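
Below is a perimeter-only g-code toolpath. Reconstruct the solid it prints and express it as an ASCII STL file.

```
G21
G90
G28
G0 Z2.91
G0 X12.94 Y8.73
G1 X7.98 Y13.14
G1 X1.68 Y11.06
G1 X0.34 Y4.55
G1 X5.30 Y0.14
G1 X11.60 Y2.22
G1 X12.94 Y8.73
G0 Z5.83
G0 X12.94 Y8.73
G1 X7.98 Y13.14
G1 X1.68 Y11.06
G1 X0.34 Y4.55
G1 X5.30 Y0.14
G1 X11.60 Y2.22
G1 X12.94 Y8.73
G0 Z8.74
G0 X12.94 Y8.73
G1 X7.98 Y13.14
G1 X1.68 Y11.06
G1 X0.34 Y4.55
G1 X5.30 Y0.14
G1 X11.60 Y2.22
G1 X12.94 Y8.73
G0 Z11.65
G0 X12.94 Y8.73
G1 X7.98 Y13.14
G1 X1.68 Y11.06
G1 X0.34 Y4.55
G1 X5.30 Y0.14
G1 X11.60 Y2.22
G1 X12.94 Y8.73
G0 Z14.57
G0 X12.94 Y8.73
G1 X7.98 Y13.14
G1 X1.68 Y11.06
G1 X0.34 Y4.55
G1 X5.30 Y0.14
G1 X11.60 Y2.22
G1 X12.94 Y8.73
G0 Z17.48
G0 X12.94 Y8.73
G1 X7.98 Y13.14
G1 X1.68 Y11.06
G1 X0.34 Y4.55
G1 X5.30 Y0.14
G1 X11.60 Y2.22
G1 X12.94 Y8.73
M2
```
solid part
  facet normal 0.0000 0.0000 -1.0000
    outer loop
      vertex 1.68 11.06 0.00
      vertex 7.98 13.14 0.00
      vertex 12.94 8.73 0.00
    endloop
  endfacet
  facet normal 0.0000 0.0000 -1.0000
    outer loop
      vertex 0.34 4.55 0.00
      vertex 1.68 11.06 0.00
      vertex 12.94 8.73 0.00
    endloop
  endfacet
  facet normal 0.0000 0.0000 -1.0000
    outer loop
      vertex 5.30 0.14 0.00
      vertex 0.34 4.55 0.00
      vertex 12.94 8.73 0.00
    endloop
  endfacet
  facet normal 0.0000 0.0000 -1.0000
    outer loop
      vertex 11.60 2.22 0.00
      vertex 5.30 0.14 0.00
      vertex 12.94 8.73 0.00
    endloop
  endfacet
  facet normal 0.0000 0.0000 1.0000
    outer loop
      vertex 12.94 8.73 17.48
      vertex 7.98 13.14 17.48
      vertex 1.68 11.06 17.48
    endloop
  endfacet
  facet normal 0.0000 0.0000 1.0000
    outer loop
      vertex 12.94 8.73 17.48
      vertex 1.68 11.06 17.48
      vertex 0.34 4.55 17.48
    endloop
  endfacet
  facet normal 0.0000 0.0000 1.0000
    outer loop
      vertex 12.94 8.73 17.48
      vertex 0.34 4.55 17.48
      vertex 5.30 0.14 17.48
    endloop
  endfacet
  facet normal 0.0000 0.0000 1.0000
    outer loop
      vertex 12.94 8.73 17.48
      vertex 5.30 0.14 17.48
      vertex 11.60 2.22 17.48
    endloop
  endfacet
  facet normal 0.6645 0.7473 0.0000
    outer loop
      vertex 12.94 8.73 0.00
      vertex 7.98 13.14 0.00
      vertex 7.98 13.14 17.48
    endloop
  endfacet
  facet normal 0.6645 0.7473 0.0000
    outer loop
      vertex 12.94 8.73 0.00
      vertex 7.98 13.14 17.48
      vertex 12.94 8.73 17.48
    endloop
  endfacet
  facet normal -0.3135 0.9496 0.0000
    outer loop
      vertex 7.98 13.14 0.00
      vertex 1.68 11.06 0.00
      vertex 1.68 11.06 17.48
    endloop
  endfacet
  facet normal -0.3135 0.9496 0.0000
    outer loop
      vertex 7.98 13.14 0.00
      vertex 1.68 11.06 17.48
      vertex 7.98 13.14 17.48
    endloop
  endfacet
  facet normal -0.9795 0.2016 0.0000
    outer loop
      vertex 1.68 11.06 0.00
      vertex 0.34 4.55 0.00
      vertex 0.34 4.55 17.48
    endloop
  endfacet
  facet normal -0.9795 0.2016 0.0000
    outer loop
      vertex 1.68 11.06 0.00
      vertex 0.34 4.55 17.48
      vertex 1.68 11.06 17.48
    endloop
  endfacet
  facet normal -0.6645 -0.7473 0.0000
    outer loop
      vertex 0.34 4.55 0.00
      vertex 5.30 0.14 0.00
      vertex 5.30 0.14 17.48
    endloop
  endfacet
  facet normal -0.6645 -0.7473 0.0000
    outer loop
      vertex 0.34 4.55 0.00
      vertex 5.30 0.14 17.48
      vertex 0.34 4.55 17.48
    endloop
  endfacet
  facet normal 0.3135 -0.9496 0.0000
    outer loop
      vertex 5.30 0.14 0.00
      vertex 11.60 2.22 0.00
      vertex 11.60 2.22 17.48
    endloop
  endfacet
  facet normal 0.3135 -0.9496 0.0000
    outer loop
      vertex 5.30 0.14 0.00
      vertex 11.60 2.22 17.48
      vertex 5.30 0.14 17.48
    endloop
  endfacet
  facet normal 0.9795 -0.2016 0.0000
    outer loop
      vertex 11.60 2.22 0.00
      vertex 12.94 8.73 0.00
      vertex 12.94 8.73 17.48
    endloop
  endfacet
  facet normal 0.9795 -0.2016 0.0000
    outer loop
      vertex 11.60 2.22 0.00
      vertex 12.94 8.73 17.48
      vertex 11.60 2.22 17.48
    endloop
  endfacet
endsolid part

The G0 Z moves step by Δz≈2.91 mm. Every layer's G1 loop is the same polygon, so the solid is a straight extrusion of it from z=0 to z≈17.5. Closing with flat bottom and top caps and triangulating gives 20 facets — a regular 6-sided prism (a cylinder approximated with 6 flat sides), circumscribed radius ≈ 6.64 mm, height ≈ 17.5 mm.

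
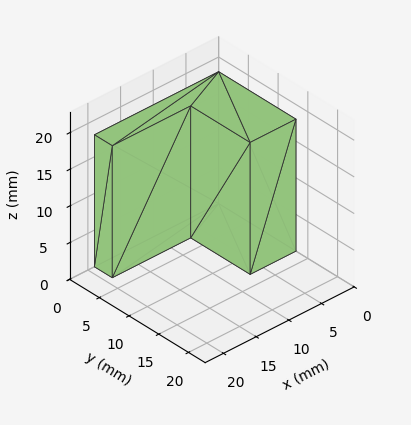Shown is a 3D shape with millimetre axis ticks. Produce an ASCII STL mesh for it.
Reading the render: the shape is an L-shaped prism: outer 19 × 13 mm, arm thicknesses ≈ 3 mm (horizontal) and 7 mm (vertical), extruded 18 mm in z (dimensions read to the nearest mm from the axis ticks). For the STL, each face is triangulated and given an outward normal.

solid part
  facet normal 0.0000 0.0000 -1.0000
    outer loop
      vertex 19.00 3.00 0.00
      vertex 19.00 0.00 0.00
      vertex 0.00 0.00 0.00
    endloop
  endfacet
  facet normal 0.0000 0.0000 -1.0000
    outer loop
      vertex 7.00 3.00 0.00
      vertex 19.00 3.00 0.00
      vertex 0.00 0.00 0.00
    endloop
  endfacet
  facet normal 0.0000 0.0000 -1.0000
    outer loop
      vertex 7.00 13.00 0.00
      vertex 7.00 3.00 0.00
      vertex 0.00 0.00 0.00
    endloop
  endfacet
  facet normal 0.0000 0.0000 -1.0000
    outer loop
      vertex 0.00 13.00 0.00
      vertex 7.00 13.00 0.00
      vertex 0.00 0.00 0.00
    endloop
  endfacet
  facet normal 0.0000 0.0000 1.0000
    outer loop
      vertex 0.00 0.00 18.00
      vertex 19.00 0.00 18.00
      vertex 19.00 3.00 18.00
    endloop
  endfacet
  facet normal 0.0000 0.0000 1.0000
    outer loop
      vertex 0.00 0.00 18.00
      vertex 19.00 3.00 18.00
      vertex 7.00 3.00 18.00
    endloop
  endfacet
  facet normal 0.0000 0.0000 1.0000
    outer loop
      vertex 0.00 0.00 18.00
      vertex 7.00 3.00 18.00
      vertex 7.00 13.00 18.00
    endloop
  endfacet
  facet normal 0.0000 0.0000 1.0000
    outer loop
      vertex 0.00 0.00 18.00
      vertex 7.00 13.00 18.00
      vertex 0.00 13.00 18.00
    endloop
  endfacet
  facet normal 0.0000 -1.0000 0.0000
    outer loop
      vertex 0.00 0.00 0.00
      vertex 19.00 0.00 0.00
      vertex 19.00 0.00 18.00
    endloop
  endfacet
  facet normal 0.0000 -1.0000 0.0000
    outer loop
      vertex 0.00 0.00 0.00
      vertex 19.00 0.00 18.00
      vertex 0.00 0.00 18.00
    endloop
  endfacet
  facet normal 1.0000 0.0000 0.0000
    outer loop
      vertex 19.00 0.00 0.00
      vertex 19.00 3.00 0.00
      vertex 19.00 3.00 18.00
    endloop
  endfacet
  facet normal 1.0000 0.0000 0.0000
    outer loop
      vertex 19.00 0.00 0.00
      vertex 19.00 3.00 18.00
      vertex 19.00 0.00 18.00
    endloop
  endfacet
  facet normal 0.0000 1.0000 0.0000
    outer loop
      vertex 19.00 3.00 0.00
      vertex 7.00 3.00 0.00
      vertex 7.00 3.00 18.00
    endloop
  endfacet
  facet normal 0.0000 1.0000 0.0000
    outer loop
      vertex 19.00 3.00 0.00
      vertex 7.00 3.00 18.00
      vertex 19.00 3.00 18.00
    endloop
  endfacet
  facet normal 1.0000 0.0000 0.0000
    outer loop
      vertex 7.00 3.00 0.00
      vertex 7.00 13.00 0.00
      vertex 7.00 13.00 18.00
    endloop
  endfacet
  facet normal 1.0000 0.0000 0.0000
    outer loop
      vertex 7.00 3.00 0.00
      vertex 7.00 13.00 18.00
      vertex 7.00 3.00 18.00
    endloop
  endfacet
  facet normal 0.0000 1.0000 0.0000
    outer loop
      vertex 7.00 13.00 0.00
      vertex 0.00 13.00 0.00
      vertex 0.00 13.00 18.00
    endloop
  endfacet
  facet normal 0.0000 1.0000 0.0000
    outer loop
      vertex 7.00 13.00 0.00
      vertex 0.00 13.00 18.00
      vertex 7.00 13.00 18.00
    endloop
  endfacet
  facet normal -1.0000 0.0000 0.0000
    outer loop
      vertex 0.00 13.00 0.00
      vertex 0.00 0.00 0.00
      vertex 0.00 0.00 18.00
    endloop
  endfacet
  facet normal -1.0000 0.0000 0.0000
    outer loop
      vertex 0.00 13.00 0.00
      vertex 0.00 0.00 18.00
      vertex 0.00 13.00 18.00
    endloop
  endfacet
endsolid part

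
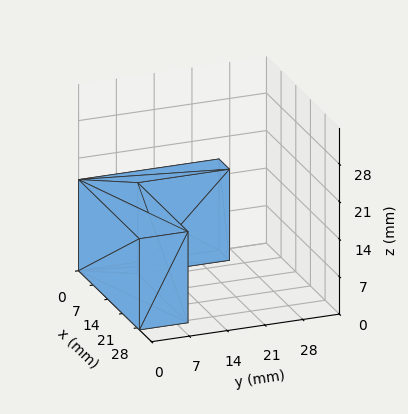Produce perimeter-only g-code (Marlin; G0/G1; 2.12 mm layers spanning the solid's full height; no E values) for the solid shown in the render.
Reading the render: the shape is an L-shaped prism: outer 29 × 26 mm, arm thicknesses ≈ 9 mm (horizontal) and 5 mm (vertical), extruded 17 mm in z (dimensions read to the nearest mm from the axis ticks). For the g-code, the solid's height is divided into equal slices at the stated Δz and each level perimeter traced with G1 moves after a G0 lift.

; perimeter-only toolpath
G21 ; units = mm
G90 ; absolute positioning
G28 ; home
; layer 1
G0 Z2.12
G0 X0.00 Y0.00
G1 X29.00 Y0.00
G1 X29.00 Y9.00
G1 X5.00 Y9.00
G1 X5.00 Y26.00
G1 X0.00 Y26.00
G1 X0.00 Y0.00
; layer 2
G0 Z4.25
G0 X0.00 Y0.00
G1 X29.00 Y0.00
G1 X29.00 Y9.00
G1 X5.00 Y9.00
G1 X5.00 Y26.00
G1 X0.00 Y26.00
G1 X0.00 Y0.00
; layer 3
G0 Z6.38
G0 X0.00 Y0.00
G1 X29.00 Y0.00
G1 X29.00 Y9.00
G1 X5.00 Y9.00
G1 X5.00 Y26.00
G1 X0.00 Y26.00
G1 X0.00 Y0.00
; layer 4
G0 Z8.50
G0 X0.00 Y0.00
G1 X29.00 Y0.00
G1 X29.00 Y9.00
G1 X5.00 Y9.00
G1 X5.00 Y26.00
G1 X0.00 Y26.00
G1 X0.00 Y0.00
; layer 5
G0 Z10.62
G0 X0.00 Y0.00
G1 X29.00 Y0.00
G1 X29.00 Y9.00
G1 X5.00 Y9.00
G1 X5.00 Y26.00
G1 X0.00 Y26.00
G1 X0.00 Y0.00
; layer 6
G0 Z12.75
G0 X0.00 Y0.00
G1 X29.00 Y0.00
G1 X29.00 Y9.00
G1 X5.00 Y9.00
G1 X5.00 Y26.00
G1 X0.00 Y26.00
G1 X0.00 Y0.00
; layer 7
G0 Z14.88
G0 X0.00 Y0.00
G1 X29.00 Y0.00
G1 X29.00 Y9.00
G1 X5.00 Y9.00
G1 X5.00 Y26.00
G1 X0.00 Y26.00
G1 X0.00 Y0.00
; layer 8
G0 Z17.00
G0 X0.00 Y0.00
G1 X29.00 Y0.00
G1 X29.00 Y9.00
G1 X5.00 Y9.00
G1 X5.00 Y26.00
G1 X0.00 Y26.00
G1 X0.00 Y0.00
M2 ; end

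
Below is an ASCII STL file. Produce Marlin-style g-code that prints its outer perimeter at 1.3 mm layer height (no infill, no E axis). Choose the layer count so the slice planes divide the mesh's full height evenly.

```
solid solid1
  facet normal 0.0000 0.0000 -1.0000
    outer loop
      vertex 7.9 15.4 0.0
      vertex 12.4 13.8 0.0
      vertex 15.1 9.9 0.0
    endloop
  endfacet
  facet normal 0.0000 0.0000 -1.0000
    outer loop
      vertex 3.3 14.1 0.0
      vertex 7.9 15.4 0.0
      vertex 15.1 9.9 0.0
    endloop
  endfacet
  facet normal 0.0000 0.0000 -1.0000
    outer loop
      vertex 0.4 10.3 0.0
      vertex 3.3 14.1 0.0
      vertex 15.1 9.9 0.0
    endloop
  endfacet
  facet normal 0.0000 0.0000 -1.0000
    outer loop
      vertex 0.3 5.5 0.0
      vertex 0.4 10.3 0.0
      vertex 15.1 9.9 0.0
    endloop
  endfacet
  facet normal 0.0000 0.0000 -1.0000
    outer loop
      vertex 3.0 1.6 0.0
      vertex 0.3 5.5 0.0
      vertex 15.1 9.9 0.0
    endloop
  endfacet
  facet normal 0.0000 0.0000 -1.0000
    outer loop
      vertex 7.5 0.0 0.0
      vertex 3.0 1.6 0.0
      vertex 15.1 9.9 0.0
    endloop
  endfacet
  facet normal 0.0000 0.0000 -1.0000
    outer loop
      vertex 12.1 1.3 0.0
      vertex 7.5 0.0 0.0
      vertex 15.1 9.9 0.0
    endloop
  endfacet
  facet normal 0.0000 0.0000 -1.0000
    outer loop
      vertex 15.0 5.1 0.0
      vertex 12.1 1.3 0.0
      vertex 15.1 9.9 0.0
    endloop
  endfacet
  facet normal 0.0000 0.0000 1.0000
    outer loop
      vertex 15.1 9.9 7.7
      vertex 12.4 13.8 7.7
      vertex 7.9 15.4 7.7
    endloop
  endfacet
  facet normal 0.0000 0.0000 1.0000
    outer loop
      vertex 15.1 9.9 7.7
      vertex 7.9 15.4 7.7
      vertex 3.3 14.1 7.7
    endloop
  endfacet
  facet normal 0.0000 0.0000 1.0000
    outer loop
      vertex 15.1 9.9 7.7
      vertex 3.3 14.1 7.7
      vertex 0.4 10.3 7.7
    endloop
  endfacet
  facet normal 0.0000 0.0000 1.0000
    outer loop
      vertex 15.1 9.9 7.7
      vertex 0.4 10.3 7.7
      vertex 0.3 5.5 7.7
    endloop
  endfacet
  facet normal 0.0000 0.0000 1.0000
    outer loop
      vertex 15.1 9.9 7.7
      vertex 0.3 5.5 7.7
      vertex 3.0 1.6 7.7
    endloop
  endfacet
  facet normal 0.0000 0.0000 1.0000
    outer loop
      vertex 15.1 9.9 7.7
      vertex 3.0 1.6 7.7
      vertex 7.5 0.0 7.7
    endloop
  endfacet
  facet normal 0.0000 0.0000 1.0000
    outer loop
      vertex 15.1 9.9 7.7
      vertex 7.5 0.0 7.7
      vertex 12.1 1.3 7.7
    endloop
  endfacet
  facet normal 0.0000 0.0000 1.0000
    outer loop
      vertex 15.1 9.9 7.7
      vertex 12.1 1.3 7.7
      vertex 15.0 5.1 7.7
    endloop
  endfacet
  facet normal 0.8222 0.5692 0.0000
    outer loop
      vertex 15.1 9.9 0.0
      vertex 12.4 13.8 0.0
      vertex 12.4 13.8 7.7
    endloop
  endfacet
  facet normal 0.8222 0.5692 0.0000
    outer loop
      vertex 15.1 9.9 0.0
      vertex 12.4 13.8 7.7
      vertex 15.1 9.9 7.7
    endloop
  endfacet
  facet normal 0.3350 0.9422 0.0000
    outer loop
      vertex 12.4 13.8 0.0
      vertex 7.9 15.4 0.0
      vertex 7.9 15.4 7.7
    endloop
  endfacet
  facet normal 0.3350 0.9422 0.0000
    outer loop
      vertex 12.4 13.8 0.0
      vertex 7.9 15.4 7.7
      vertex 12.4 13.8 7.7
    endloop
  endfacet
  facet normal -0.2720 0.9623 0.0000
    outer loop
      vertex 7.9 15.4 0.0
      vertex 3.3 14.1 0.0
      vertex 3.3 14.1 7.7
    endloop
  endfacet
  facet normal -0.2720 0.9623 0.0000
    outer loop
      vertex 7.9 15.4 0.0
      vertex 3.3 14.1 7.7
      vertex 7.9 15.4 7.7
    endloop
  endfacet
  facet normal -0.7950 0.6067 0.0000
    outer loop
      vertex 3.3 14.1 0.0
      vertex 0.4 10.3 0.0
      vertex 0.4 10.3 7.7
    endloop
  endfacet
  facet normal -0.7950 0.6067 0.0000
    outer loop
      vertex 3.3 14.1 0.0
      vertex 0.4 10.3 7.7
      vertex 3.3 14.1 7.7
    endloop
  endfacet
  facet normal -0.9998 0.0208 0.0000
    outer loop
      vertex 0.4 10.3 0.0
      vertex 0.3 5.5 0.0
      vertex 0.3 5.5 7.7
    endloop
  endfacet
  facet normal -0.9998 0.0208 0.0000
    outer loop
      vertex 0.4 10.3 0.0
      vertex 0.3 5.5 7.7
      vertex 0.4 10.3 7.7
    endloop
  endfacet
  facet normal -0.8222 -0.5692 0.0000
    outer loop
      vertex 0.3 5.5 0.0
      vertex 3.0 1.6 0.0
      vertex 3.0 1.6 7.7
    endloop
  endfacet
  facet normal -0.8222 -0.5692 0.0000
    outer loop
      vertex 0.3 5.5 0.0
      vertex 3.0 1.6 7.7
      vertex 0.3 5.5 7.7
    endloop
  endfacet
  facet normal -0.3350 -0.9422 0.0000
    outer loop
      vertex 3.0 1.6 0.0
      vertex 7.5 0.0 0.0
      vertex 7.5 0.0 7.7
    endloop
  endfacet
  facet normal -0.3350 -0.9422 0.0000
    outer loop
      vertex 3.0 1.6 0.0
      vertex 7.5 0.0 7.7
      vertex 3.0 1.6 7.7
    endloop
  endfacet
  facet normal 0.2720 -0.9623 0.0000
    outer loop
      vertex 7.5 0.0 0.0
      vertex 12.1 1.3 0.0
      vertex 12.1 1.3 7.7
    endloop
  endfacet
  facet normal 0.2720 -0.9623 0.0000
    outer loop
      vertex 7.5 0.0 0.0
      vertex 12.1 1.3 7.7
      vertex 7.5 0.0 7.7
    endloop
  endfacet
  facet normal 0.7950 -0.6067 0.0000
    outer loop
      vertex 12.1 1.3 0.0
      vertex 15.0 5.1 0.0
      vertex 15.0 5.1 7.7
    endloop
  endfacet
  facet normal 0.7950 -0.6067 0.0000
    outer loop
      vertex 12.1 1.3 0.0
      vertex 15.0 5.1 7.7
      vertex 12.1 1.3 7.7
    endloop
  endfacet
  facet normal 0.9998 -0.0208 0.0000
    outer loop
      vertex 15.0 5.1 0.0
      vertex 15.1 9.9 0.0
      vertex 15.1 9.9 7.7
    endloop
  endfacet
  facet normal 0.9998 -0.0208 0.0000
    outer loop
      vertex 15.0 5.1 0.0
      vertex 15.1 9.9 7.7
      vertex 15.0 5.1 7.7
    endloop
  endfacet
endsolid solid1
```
; perimeter-only toolpath
G21 ; units = mm
G90 ; absolute positioning
G28 ; home
; layer 1
G0 Z1.3
G0 X15.1 Y9.9
G1 X12.4 Y13.8
G1 X7.9 Y15.4
G1 X3.3 Y14.1
G1 X0.4 Y10.3
G1 X0.3 Y5.5
G1 X3.0 Y1.6
G1 X7.5 Y0.0
G1 X12.1 Y1.3
G1 X15.0 Y5.1
G1 X15.1 Y9.9
; layer 2
G0 Z2.6
G0 X15.1 Y9.9
G1 X12.4 Y13.8
G1 X7.9 Y15.4
G1 X3.3 Y14.1
G1 X0.4 Y10.3
G1 X0.3 Y5.5
G1 X3.0 Y1.6
G1 X7.5 Y0.0
G1 X12.1 Y1.3
G1 X15.0 Y5.1
G1 X15.1 Y9.9
; layer 3
G0 Z3.9
G0 X15.1 Y9.9
G1 X12.4 Y13.8
G1 X7.9 Y15.4
G1 X3.3 Y14.1
G1 X0.4 Y10.3
G1 X0.3 Y5.5
G1 X3.0 Y1.6
G1 X7.5 Y0.0
G1 X12.1 Y1.3
G1 X15.0 Y5.1
G1 X15.1 Y9.9
; layer 4
G0 Z5.1
G0 X15.1 Y9.9
G1 X12.4 Y13.8
G1 X7.9 Y15.4
G1 X3.3 Y14.1
G1 X0.4 Y10.3
G1 X0.3 Y5.5
G1 X3.0 Y1.6
G1 X7.5 Y0.0
G1 X12.1 Y1.3
G1 X15.0 Y5.1
G1 X15.1 Y9.9
; layer 5
G0 Z6.4
G0 X15.1 Y9.9
G1 X12.4 Y13.8
G1 X7.9 Y15.4
G1 X3.3 Y14.1
G1 X0.4 Y10.3
G1 X0.3 Y5.5
G1 X3.0 Y1.6
G1 X7.5 Y0.0
G1 X12.1 Y1.3
G1 X15.0 Y5.1
G1 X15.1 Y9.9
; layer 6
G0 Z7.7
G0 X15.1 Y9.9
G1 X12.4 Y13.8
G1 X7.9 Y15.4
G1 X3.3 Y14.1
G1 X0.4 Y10.3
G1 X0.3 Y5.5
G1 X3.0 Y1.6
G1 X7.5 Y0.0
G1 X12.1 Y1.3
G1 X15.0 Y5.1
G1 X15.1 Y9.9
M2 ; end

The solid is a regular 10-sided prism (a cylinder approximated with 10 flat sides), circumscribed radius ≈ 7.7 mm, height ≈ 7.7 mm. Slicing at Δz = 1.3 mm — 6 equal slices spanning the solid's height, so layer i sits at z = i·h/6 — gives 6 non-empty perimeters. Each is a 10-segment closed polygon; G0 lifts to the layer z and rapids to the start vertex, then G1 traces the edges.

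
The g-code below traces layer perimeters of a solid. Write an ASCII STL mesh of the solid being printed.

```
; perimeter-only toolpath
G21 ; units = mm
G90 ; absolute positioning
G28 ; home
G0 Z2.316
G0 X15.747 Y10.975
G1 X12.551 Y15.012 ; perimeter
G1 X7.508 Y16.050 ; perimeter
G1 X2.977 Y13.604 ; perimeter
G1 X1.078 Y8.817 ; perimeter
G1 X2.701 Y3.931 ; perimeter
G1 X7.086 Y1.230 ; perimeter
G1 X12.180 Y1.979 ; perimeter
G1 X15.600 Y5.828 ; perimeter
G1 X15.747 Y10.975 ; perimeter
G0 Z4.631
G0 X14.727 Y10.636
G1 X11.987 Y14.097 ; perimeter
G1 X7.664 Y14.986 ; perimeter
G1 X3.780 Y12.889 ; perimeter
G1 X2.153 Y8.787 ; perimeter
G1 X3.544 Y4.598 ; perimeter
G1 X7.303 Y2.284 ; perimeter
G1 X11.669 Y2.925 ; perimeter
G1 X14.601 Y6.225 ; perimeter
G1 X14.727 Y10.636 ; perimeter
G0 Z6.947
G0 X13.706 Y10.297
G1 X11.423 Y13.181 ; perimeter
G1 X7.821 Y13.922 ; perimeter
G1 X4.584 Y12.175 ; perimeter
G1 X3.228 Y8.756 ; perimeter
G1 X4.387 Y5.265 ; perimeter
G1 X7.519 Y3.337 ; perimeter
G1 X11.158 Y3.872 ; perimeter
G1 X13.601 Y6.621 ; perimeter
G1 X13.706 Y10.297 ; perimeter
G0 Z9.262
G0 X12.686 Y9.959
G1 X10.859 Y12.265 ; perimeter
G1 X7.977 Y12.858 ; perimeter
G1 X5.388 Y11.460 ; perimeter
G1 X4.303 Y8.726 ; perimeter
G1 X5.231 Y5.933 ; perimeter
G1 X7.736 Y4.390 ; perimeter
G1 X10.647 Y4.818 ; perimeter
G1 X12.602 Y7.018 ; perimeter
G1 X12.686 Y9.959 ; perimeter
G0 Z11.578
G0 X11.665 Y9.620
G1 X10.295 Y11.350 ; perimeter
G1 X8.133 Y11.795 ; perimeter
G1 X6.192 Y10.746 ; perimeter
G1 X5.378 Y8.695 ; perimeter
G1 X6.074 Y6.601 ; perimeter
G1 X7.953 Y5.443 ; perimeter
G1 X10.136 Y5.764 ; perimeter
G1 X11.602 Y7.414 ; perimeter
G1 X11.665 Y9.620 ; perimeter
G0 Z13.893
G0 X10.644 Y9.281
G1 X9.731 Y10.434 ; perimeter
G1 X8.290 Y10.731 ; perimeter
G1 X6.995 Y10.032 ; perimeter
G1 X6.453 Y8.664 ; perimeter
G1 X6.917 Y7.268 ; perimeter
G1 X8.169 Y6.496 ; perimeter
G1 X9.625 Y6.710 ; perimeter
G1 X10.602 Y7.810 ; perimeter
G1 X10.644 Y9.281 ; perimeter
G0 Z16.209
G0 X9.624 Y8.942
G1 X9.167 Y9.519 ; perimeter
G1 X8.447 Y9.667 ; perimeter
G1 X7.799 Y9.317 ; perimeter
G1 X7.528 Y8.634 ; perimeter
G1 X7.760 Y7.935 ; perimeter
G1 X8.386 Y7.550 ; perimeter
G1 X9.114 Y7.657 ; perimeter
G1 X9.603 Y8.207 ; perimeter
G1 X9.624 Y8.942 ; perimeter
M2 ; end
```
solid part
  facet normal 0.0000 0.0000 -1.0000
    outer loop
      vertex 7.351 17.114 0.000
      vertex 13.115 15.928 0.000
      vertex 16.768 11.314 0.000
    endloop
  endfacet
  facet normal 0.0000 0.0000 -1.0000
    outer loop
      vertex 2.173 14.318 0.000
      vertex 7.351 17.114 0.000
      vertex 16.768 11.314 0.000
    endloop
  endfacet
  facet normal 0.0000 0.0000 -1.0000
    outer loop
      vertex 0.003 8.848 0.000
      vertex 2.173 14.318 0.000
      vertex 16.768 11.314 0.000
    endloop
  endfacet
  facet normal 0.0000 0.0000 -1.0000
    outer loop
      vertex 1.858 3.263 0.000
      vertex 0.003 8.848 0.000
      vertex 16.768 11.314 0.000
    endloop
  endfacet
  facet normal 0.0000 0.0000 -1.0000
    outer loop
      vertex 6.869 0.177 0.000
      vertex 1.858 3.263 0.000
      vertex 16.768 11.314 0.000
    endloop
  endfacet
  facet normal 0.0000 0.0000 -1.0000
    outer loop
      vertex 12.691 1.033 0.000
      vertex 6.869 0.177 0.000
      vertex 16.768 11.314 0.000
    endloop
  endfacet
  facet normal 0.0000 0.0000 -1.0000
    outer loop
      vertex 16.600 5.432 0.000
      vertex 12.691 1.033 0.000
      vertex 16.768 11.314 0.000
    endloop
  endfacet
  facet normal 0.7186 0.5689 0.4000
    outer loop
      vertex 16.768 11.314 0.000
      vertex 13.115 15.928 0.000
      vertex 8.603 8.603 18.524
    endloop
  endfacet
  facet normal 0.1847 0.8977 0.4000
    outer loop
      vertex 13.115 15.928 0.000
      vertex 7.351 17.114 0.000
      vertex 8.603 8.603 18.524
    endloop
  endfacet
  facet normal -0.4355 0.8065 0.4000
    outer loop
      vertex 7.351 17.114 0.000
      vertex 2.173 14.318 0.000
      vertex 8.603 8.603 18.524
    endloop
  endfacet
  facet normal -0.8519 0.3380 0.4000
    outer loop
      vertex 2.173 14.318 0.000
      vertex 0.003 8.848 0.000
      vertex 8.603 8.603 18.524
    endloop
  endfacet
  facet normal -0.8698 -0.2889 0.4000
    outer loop
      vertex 0.003 8.848 0.000
      vertex 1.858 3.263 0.000
      vertex 8.603 8.603 18.524
    endloop
  endfacet
  facet normal -0.4806 -0.7804 0.4000
    outer loop
      vertex 1.858 3.263 0.000
      vertex 6.869 0.177 0.000
      vertex 8.603 8.603 18.524
    endloop
  endfacet
  facet normal 0.1333 -0.9068 0.4000
    outer loop
      vertex 6.869 0.177 0.000
      vertex 12.691 1.033 0.000
      vertex 8.603 8.603 18.524
    endloop
  endfacet
  facet normal 0.6851 -0.6088 0.4000
    outer loop
      vertex 12.691 1.033 0.000
      vertex 16.600 5.432 0.000
      vertex 8.603 8.603 18.524
    endloop
  endfacet
  facet normal 0.9161 -0.0262 0.4000
    outer loop
      vertex 16.600 5.432 0.000
      vertex 16.768 11.314 0.000
      vertex 8.603 8.603 18.524
    endloop
  endfacet
endsolid part

The G0 Z moves step by Δz≈2.316 mm. The G1 loops shrink linearly with z, so the solid tapers from its base footprint up to z≈18.5. Closing with a flat bottom cap and the tapered top and triangulating gives 16 facets — a regular 9-sided pyramid, base circumscribed radius ≈ 8.6 mm, apex at z ≈ 18.5 mm.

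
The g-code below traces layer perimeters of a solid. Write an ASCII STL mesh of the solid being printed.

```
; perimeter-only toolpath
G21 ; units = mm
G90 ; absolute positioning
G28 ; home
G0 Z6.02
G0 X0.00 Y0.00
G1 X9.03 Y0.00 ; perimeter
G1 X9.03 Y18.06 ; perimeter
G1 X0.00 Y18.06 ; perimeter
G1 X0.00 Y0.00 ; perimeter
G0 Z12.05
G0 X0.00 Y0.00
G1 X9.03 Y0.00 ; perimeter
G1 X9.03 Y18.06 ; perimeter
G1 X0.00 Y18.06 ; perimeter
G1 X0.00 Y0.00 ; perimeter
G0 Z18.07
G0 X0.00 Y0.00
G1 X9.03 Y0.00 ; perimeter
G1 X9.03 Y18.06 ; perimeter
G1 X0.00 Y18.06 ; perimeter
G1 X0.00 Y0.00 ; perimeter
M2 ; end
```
solid part
  facet normal 0.0000 0.0000 -1.0000
    outer loop
      vertex 9.03 18.06 0.00
      vertex 9.03 0.00 0.00
      vertex 0.00 0.00 0.00
    endloop
  endfacet
  facet normal 0.0000 0.0000 -1.0000
    outer loop
      vertex 0.00 18.06 0.00
      vertex 9.03 18.06 0.00
      vertex 0.00 0.00 0.00
    endloop
  endfacet
  facet normal 0.0000 0.0000 1.0000
    outer loop
      vertex 0.00 0.00 18.07
      vertex 9.03 0.00 18.07
      vertex 9.03 18.06 18.07
    endloop
  endfacet
  facet normal 0.0000 0.0000 1.0000
    outer loop
      vertex 0.00 0.00 18.07
      vertex 9.03 18.06 18.07
      vertex 0.00 18.06 18.07
    endloop
  endfacet
  facet normal 0.0000 -1.0000 0.0000
    outer loop
      vertex 0.00 0.00 0.00
      vertex 9.03 0.00 0.00
      vertex 9.03 0.00 18.07
    endloop
  endfacet
  facet normal 0.0000 -1.0000 0.0000
    outer loop
      vertex 0.00 0.00 0.00
      vertex 9.03 0.00 18.07
      vertex 0.00 0.00 18.07
    endloop
  endfacet
  facet normal 0.0000 1.0000 0.0000
    outer loop
      vertex 9.03 18.06 18.07
      vertex 9.03 18.06 0.00
      vertex 0.00 18.06 0.00
    endloop
  endfacet
  facet normal 0.0000 1.0000 0.0000
    outer loop
      vertex 0.00 18.06 18.07
      vertex 9.03 18.06 18.07
      vertex 0.00 18.06 0.00
    endloop
  endfacet
  facet normal -1.0000 0.0000 0.0000
    outer loop
      vertex 0.00 18.06 18.07
      vertex 0.00 18.06 0.00
      vertex 0.00 0.00 0.00
    endloop
  endfacet
  facet normal -1.0000 0.0000 0.0000
    outer loop
      vertex 0.00 0.00 18.07
      vertex 0.00 18.06 18.07
      vertex 0.00 0.00 0.00
    endloop
  endfacet
  facet normal 1.0000 0.0000 0.0000
    outer loop
      vertex 9.03 0.00 0.00
      vertex 9.03 18.06 0.00
      vertex 9.03 18.06 18.07
    endloop
  endfacet
  facet normal 1.0000 0.0000 0.0000
    outer loop
      vertex 9.03 0.00 0.00
      vertex 9.03 18.06 18.07
      vertex 9.03 0.00 18.07
    endloop
  endfacet
endsolid part

The G0 Z moves step by Δz≈6.02 mm. Every layer's G1 loop is the same polygon, so the solid is a straight extrusion of it from z=0 to z≈18.1. Closing with flat bottom and top caps and triangulating gives 12 facets — a rectangular box, roughly 9.03 × 18.1 mm footprint and 18.1 mm tall.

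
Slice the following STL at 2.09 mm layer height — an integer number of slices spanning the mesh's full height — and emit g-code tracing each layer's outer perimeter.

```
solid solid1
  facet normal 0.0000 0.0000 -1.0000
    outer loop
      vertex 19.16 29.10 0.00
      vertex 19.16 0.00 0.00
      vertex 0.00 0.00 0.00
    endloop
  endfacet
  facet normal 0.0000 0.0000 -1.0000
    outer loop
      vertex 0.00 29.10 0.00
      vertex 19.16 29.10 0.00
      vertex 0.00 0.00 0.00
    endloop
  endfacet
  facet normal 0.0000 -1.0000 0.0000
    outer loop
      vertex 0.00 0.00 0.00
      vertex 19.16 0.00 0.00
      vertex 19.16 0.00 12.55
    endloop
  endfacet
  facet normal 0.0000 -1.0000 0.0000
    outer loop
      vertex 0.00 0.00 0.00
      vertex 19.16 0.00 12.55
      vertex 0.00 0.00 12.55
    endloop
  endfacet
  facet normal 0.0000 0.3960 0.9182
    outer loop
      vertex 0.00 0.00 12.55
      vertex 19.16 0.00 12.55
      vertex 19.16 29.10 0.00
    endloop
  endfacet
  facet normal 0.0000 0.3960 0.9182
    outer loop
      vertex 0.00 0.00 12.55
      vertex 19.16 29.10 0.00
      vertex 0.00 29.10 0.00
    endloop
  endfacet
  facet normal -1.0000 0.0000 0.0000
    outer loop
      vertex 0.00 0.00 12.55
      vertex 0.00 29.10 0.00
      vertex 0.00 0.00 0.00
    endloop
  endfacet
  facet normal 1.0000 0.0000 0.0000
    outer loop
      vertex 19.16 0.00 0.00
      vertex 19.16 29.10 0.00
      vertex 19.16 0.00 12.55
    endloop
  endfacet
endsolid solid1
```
; perimeter-only toolpath
G21 ; units = mm
G90 ; absolute positioning
G28 ; home
; layer 1
G0 Z2.09
G0 X0.00 Y0.00
G1 X19.16 Y0.00
G1 X19.16 Y24.25
G1 X0.00 Y24.25
G1 X0.00 Y0.00
; layer 2
G0 Z4.18
G0 X0.00 Y0.00
G1 X19.16 Y0.00
G1 X19.16 Y19.40
G1 X0.00 Y19.40
G1 X0.00 Y0.00
; layer 3
G0 Z6.28
G0 X0.00 Y0.00
G1 X19.16 Y0.00
G1 X19.16 Y14.55
G1 X0.00 Y14.55
G1 X0.00 Y0.00
; layer 4
G0 Z8.37
G0 X0.00 Y0.00
G1 X19.16 Y0.00
G1 X19.16 Y9.70
G1 X0.00 Y9.70
G1 X0.00 Y0.00
; layer 5
G0 Z10.46
G0 X0.00 Y0.00
G1 X19.16 Y0.00
G1 X19.16 Y4.85
G1 X0.00 Y4.85
G1 X0.00 Y0.00
M2 ; end

The solid is a wedge (ramp): 19.2 × 29.1 mm base, rising to 12.6 mm along the y=0 edge and sloping linearly to z=0 at y=29.1. Slicing at Δz = 2.09 mm — 6 equal slices spanning the solid's height, so layer i sits at z = i·h/6 — gives 5 non-empty perimeters. Each is a 4-segment closed polygon; G0 lifts to the layer z and rapids to the start vertex, then G1 traces the edges. The cross-section shrinks linearly with z (the slice at the apex is degenerate and omitted).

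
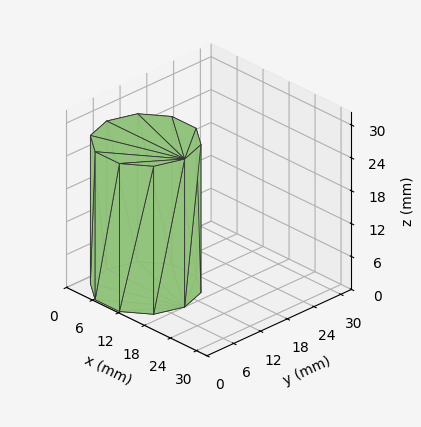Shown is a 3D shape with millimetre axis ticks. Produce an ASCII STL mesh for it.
Reading the render: the shape is a regular 10-sided prism (a cylinder approximated with 10 flat sides), circumscribed radius ≈ 9 mm, height ≈ 27 mm (dimensions read to the nearest mm from the axis ticks). For the STL, each face is triangulated and given an outward normal.

solid part
  facet normal 0.0000 0.0000 -1.0000
    outer loop
      vertex 11.8 17.6 0.0
      vertex 16.3 14.3 0.0
      vertex 18.0 9.0 0.0
    endloop
  endfacet
  facet normal 0.0000 0.0000 -1.0000
    outer loop
      vertex 6.2 17.6 0.0
      vertex 11.8 17.6 0.0
      vertex 18.0 9.0 0.0
    endloop
  endfacet
  facet normal 0.0000 0.0000 -1.0000
    outer loop
      vertex 1.7 14.3 0.0
      vertex 6.2 17.6 0.0
      vertex 18.0 9.0 0.0
    endloop
  endfacet
  facet normal 0.0000 0.0000 -1.0000
    outer loop
      vertex 0.0 9.0 0.0
      vertex 1.7 14.3 0.0
      vertex 18.0 9.0 0.0
    endloop
  endfacet
  facet normal 0.0000 0.0000 -1.0000
    outer loop
      vertex 1.7 3.7 0.0
      vertex 0.0 9.0 0.0
      vertex 18.0 9.0 0.0
    endloop
  endfacet
  facet normal 0.0000 0.0000 -1.0000
    outer loop
      vertex 6.2 0.4 0.0
      vertex 1.7 3.7 0.0
      vertex 18.0 9.0 0.0
    endloop
  endfacet
  facet normal 0.0000 0.0000 -1.0000
    outer loop
      vertex 11.8 0.4 0.0
      vertex 6.2 0.4 0.0
      vertex 18.0 9.0 0.0
    endloop
  endfacet
  facet normal 0.0000 0.0000 -1.0000
    outer loop
      vertex 16.3 3.7 0.0
      vertex 11.8 0.4 0.0
      vertex 18.0 9.0 0.0
    endloop
  endfacet
  facet normal 0.0000 0.0000 1.0000
    outer loop
      vertex 18.0 9.0 27.0
      vertex 16.3 14.3 27.0
      vertex 11.8 17.6 27.0
    endloop
  endfacet
  facet normal 0.0000 0.0000 1.0000
    outer loop
      vertex 18.0 9.0 27.0
      vertex 11.8 17.6 27.0
      vertex 6.2 17.6 27.0
    endloop
  endfacet
  facet normal 0.0000 0.0000 1.0000
    outer loop
      vertex 18.0 9.0 27.0
      vertex 6.2 17.6 27.0
      vertex 1.7 14.3 27.0
    endloop
  endfacet
  facet normal 0.0000 0.0000 1.0000
    outer loop
      vertex 18.0 9.0 27.0
      vertex 1.7 14.3 27.0
      vertex 0.0 9.0 27.0
    endloop
  endfacet
  facet normal 0.0000 0.0000 1.0000
    outer loop
      vertex 18.0 9.0 27.0
      vertex 0.0 9.0 27.0
      vertex 1.7 3.7 27.0
    endloop
  endfacet
  facet normal 0.0000 0.0000 1.0000
    outer loop
      vertex 18.0 9.0 27.0
      vertex 1.7 3.7 27.0
      vertex 6.2 0.4 27.0
    endloop
  endfacet
  facet normal 0.0000 0.0000 1.0000
    outer loop
      vertex 18.0 9.0 27.0
      vertex 6.2 0.4 27.0
      vertex 11.8 0.4 27.0
    endloop
  endfacet
  facet normal 0.0000 0.0000 1.0000
    outer loop
      vertex 18.0 9.0 27.0
      vertex 11.8 0.4 27.0
      vertex 16.3 3.7 27.0
    endloop
  endfacet
  facet normal 0.9522 0.3054 0.0000
    outer loop
      vertex 18.0 9.0 0.0
      vertex 16.3 14.3 0.0
      vertex 16.3 14.3 27.0
    endloop
  endfacet
  facet normal 0.9522 0.3054 0.0000
    outer loop
      vertex 18.0 9.0 0.0
      vertex 16.3 14.3 27.0
      vertex 18.0 9.0 27.0
    endloop
  endfacet
  facet normal 0.5914 0.8064 0.0000
    outer loop
      vertex 16.3 14.3 0.0
      vertex 11.8 17.6 0.0
      vertex 11.8 17.6 27.0
    endloop
  endfacet
  facet normal 0.5914 0.8064 0.0000
    outer loop
      vertex 16.3 14.3 0.0
      vertex 11.8 17.6 27.0
      vertex 16.3 14.3 27.0
    endloop
  endfacet
  facet normal 0.0000 1.0000 0.0000
    outer loop
      vertex 11.8 17.6 0.0
      vertex 6.2 17.6 0.0
      vertex 6.2 17.6 27.0
    endloop
  endfacet
  facet normal 0.0000 1.0000 0.0000
    outer loop
      vertex 11.8 17.6 0.0
      vertex 6.2 17.6 27.0
      vertex 11.8 17.6 27.0
    endloop
  endfacet
  facet normal -0.5914 0.8064 0.0000
    outer loop
      vertex 6.2 17.6 0.0
      vertex 1.7 14.3 0.0
      vertex 1.7 14.3 27.0
    endloop
  endfacet
  facet normal -0.5914 0.8064 0.0000
    outer loop
      vertex 6.2 17.6 0.0
      vertex 1.7 14.3 27.0
      vertex 6.2 17.6 27.0
    endloop
  endfacet
  facet normal -0.9522 0.3054 0.0000
    outer loop
      vertex 1.7 14.3 0.0
      vertex 0.0 9.0 0.0
      vertex 0.0 9.0 27.0
    endloop
  endfacet
  facet normal -0.9522 0.3054 0.0000
    outer loop
      vertex 1.7 14.3 0.0
      vertex 0.0 9.0 27.0
      vertex 1.7 14.3 27.0
    endloop
  endfacet
  facet normal -0.9522 -0.3054 0.0000
    outer loop
      vertex 0.0 9.0 0.0
      vertex 1.7 3.7 0.0
      vertex 1.7 3.7 27.0
    endloop
  endfacet
  facet normal -0.9522 -0.3054 0.0000
    outer loop
      vertex 0.0 9.0 0.0
      vertex 1.7 3.7 27.0
      vertex 0.0 9.0 27.0
    endloop
  endfacet
  facet normal -0.5914 -0.8064 0.0000
    outer loop
      vertex 1.7 3.7 0.0
      vertex 6.2 0.4 0.0
      vertex 6.2 0.4 27.0
    endloop
  endfacet
  facet normal -0.5914 -0.8064 0.0000
    outer loop
      vertex 1.7 3.7 0.0
      vertex 6.2 0.4 27.0
      vertex 1.7 3.7 27.0
    endloop
  endfacet
  facet normal 0.0000 -1.0000 0.0000
    outer loop
      vertex 6.2 0.4 0.0
      vertex 11.8 0.4 0.0
      vertex 11.8 0.4 27.0
    endloop
  endfacet
  facet normal 0.0000 -1.0000 0.0000
    outer loop
      vertex 6.2 0.4 0.0
      vertex 11.8 0.4 27.0
      vertex 6.2 0.4 27.0
    endloop
  endfacet
  facet normal 0.5914 -0.8064 0.0000
    outer loop
      vertex 11.8 0.4 0.0
      vertex 16.3 3.7 0.0
      vertex 16.3 3.7 27.0
    endloop
  endfacet
  facet normal 0.5914 -0.8064 0.0000
    outer loop
      vertex 11.8 0.4 0.0
      vertex 16.3 3.7 27.0
      vertex 11.8 0.4 27.0
    endloop
  endfacet
  facet normal 0.9522 -0.3054 0.0000
    outer loop
      vertex 16.3 3.7 0.0
      vertex 18.0 9.0 0.0
      vertex 18.0 9.0 27.0
    endloop
  endfacet
  facet normal 0.9522 -0.3054 0.0000
    outer loop
      vertex 16.3 3.7 0.0
      vertex 18.0 9.0 27.0
      vertex 16.3 3.7 27.0
    endloop
  endfacet
endsolid part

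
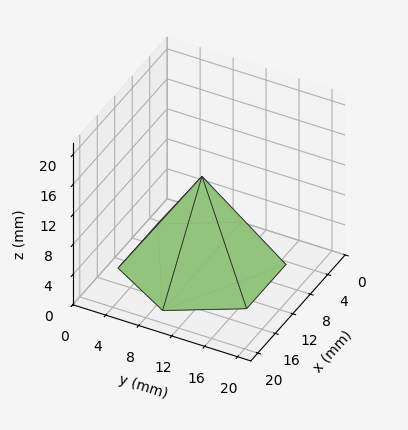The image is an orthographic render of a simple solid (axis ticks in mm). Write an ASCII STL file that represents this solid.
Reading the render: the shape is a regular 6-sided pyramid, base circumscribed radius ≈ 9 mm, apex at z ≈ 12 mm (dimensions read to the nearest mm from the axis ticks). For the STL, each face is triangulated and given an outward normal.

solid part
  facet normal 0.0000 0.0000 -1.0000
    outer loop
      vertex 4.500 16.794 0.000
      vertex 13.500 16.794 0.000
      vertex 18.000 9.000 0.000
    endloop
  endfacet
  facet normal 0.0000 0.0000 -1.0000
    outer loop
      vertex 0.000 9.000 0.000
      vertex 4.500 16.794 0.000
      vertex 18.000 9.000 0.000
    endloop
  endfacet
  facet normal 0.0000 0.0000 -1.0000
    outer loop
      vertex 4.500 1.206 0.000
      vertex 0.000 9.000 0.000
      vertex 18.000 9.000 0.000
    endloop
  endfacet
  facet normal 0.0000 0.0000 -1.0000
    outer loop
      vertex 13.500 1.206 0.000
      vertex 4.500 1.206 0.000
      vertex 18.000 9.000 0.000
    endloop
  endfacet
  facet normal 0.7263 0.4193 0.5447
    outer loop
      vertex 18.000 9.000 0.000
      vertex 13.500 16.794 0.000
      vertex 9.000 9.000 12.000
    endloop
  endfacet
  facet normal 0.0000 0.8386 0.5447
    outer loop
      vertex 13.500 16.794 0.000
      vertex 4.500 16.794 0.000
      vertex 9.000 9.000 12.000
    endloop
  endfacet
  facet normal -0.7263 0.4193 0.5447
    outer loop
      vertex 4.500 16.794 0.000
      vertex 0.000 9.000 0.000
      vertex 9.000 9.000 12.000
    endloop
  endfacet
  facet normal -0.7263 -0.4193 0.5447
    outer loop
      vertex 0.000 9.000 0.000
      vertex 4.500 1.206 0.000
      vertex 9.000 9.000 12.000
    endloop
  endfacet
  facet normal 0.0000 -0.8386 0.5447
    outer loop
      vertex 4.500 1.206 0.000
      vertex 13.500 1.206 0.000
      vertex 9.000 9.000 12.000
    endloop
  endfacet
  facet normal 0.7263 -0.4193 0.5447
    outer loop
      vertex 13.500 1.206 0.000
      vertex 18.000 9.000 0.000
      vertex 9.000 9.000 12.000
    endloop
  endfacet
endsolid part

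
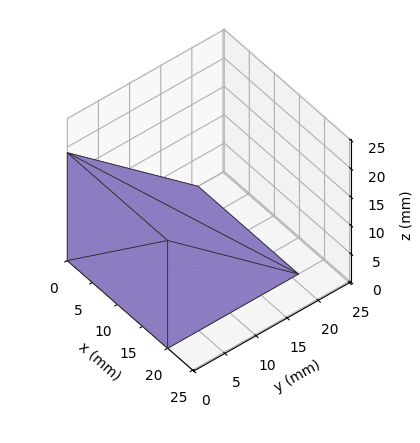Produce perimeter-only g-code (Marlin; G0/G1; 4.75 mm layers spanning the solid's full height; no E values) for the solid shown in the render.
Reading the render: the shape is a wedge (ramp): 20 × 21 mm base, rising to 19 mm along the y=0 edge and sloping linearly to z=0 at y=21 (dimensions read to the nearest mm from the axis ticks). For the g-code, the solid's height is divided into equal slices at the stated Δz and each level perimeter traced with G1 moves after a G0 lift.

; perimeter-only toolpath
G21 ; units = mm
G90 ; absolute positioning
G28 ; home
; layer 1
G0 Z4.75
G0 X0.00 Y0.00
G1 X20.00 Y0.00
G1 X20.00 Y15.75
G1 X0.00 Y15.75
G1 X0.00 Y0.00
; layer 2
G0 Z9.50
G0 X0.00 Y0.00
G1 X20.00 Y0.00
G1 X20.00 Y10.50
G1 X0.00 Y10.50
G1 X0.00 Y0.00
; layer 3
G0 Z14.25
G0 X0.00 Y0.00
G1 X20.00 Y0.00
G1 X20.00 Y5.25
G1 X0.00 Y5.25
G1 X0.00 Y0.00
M2 ; end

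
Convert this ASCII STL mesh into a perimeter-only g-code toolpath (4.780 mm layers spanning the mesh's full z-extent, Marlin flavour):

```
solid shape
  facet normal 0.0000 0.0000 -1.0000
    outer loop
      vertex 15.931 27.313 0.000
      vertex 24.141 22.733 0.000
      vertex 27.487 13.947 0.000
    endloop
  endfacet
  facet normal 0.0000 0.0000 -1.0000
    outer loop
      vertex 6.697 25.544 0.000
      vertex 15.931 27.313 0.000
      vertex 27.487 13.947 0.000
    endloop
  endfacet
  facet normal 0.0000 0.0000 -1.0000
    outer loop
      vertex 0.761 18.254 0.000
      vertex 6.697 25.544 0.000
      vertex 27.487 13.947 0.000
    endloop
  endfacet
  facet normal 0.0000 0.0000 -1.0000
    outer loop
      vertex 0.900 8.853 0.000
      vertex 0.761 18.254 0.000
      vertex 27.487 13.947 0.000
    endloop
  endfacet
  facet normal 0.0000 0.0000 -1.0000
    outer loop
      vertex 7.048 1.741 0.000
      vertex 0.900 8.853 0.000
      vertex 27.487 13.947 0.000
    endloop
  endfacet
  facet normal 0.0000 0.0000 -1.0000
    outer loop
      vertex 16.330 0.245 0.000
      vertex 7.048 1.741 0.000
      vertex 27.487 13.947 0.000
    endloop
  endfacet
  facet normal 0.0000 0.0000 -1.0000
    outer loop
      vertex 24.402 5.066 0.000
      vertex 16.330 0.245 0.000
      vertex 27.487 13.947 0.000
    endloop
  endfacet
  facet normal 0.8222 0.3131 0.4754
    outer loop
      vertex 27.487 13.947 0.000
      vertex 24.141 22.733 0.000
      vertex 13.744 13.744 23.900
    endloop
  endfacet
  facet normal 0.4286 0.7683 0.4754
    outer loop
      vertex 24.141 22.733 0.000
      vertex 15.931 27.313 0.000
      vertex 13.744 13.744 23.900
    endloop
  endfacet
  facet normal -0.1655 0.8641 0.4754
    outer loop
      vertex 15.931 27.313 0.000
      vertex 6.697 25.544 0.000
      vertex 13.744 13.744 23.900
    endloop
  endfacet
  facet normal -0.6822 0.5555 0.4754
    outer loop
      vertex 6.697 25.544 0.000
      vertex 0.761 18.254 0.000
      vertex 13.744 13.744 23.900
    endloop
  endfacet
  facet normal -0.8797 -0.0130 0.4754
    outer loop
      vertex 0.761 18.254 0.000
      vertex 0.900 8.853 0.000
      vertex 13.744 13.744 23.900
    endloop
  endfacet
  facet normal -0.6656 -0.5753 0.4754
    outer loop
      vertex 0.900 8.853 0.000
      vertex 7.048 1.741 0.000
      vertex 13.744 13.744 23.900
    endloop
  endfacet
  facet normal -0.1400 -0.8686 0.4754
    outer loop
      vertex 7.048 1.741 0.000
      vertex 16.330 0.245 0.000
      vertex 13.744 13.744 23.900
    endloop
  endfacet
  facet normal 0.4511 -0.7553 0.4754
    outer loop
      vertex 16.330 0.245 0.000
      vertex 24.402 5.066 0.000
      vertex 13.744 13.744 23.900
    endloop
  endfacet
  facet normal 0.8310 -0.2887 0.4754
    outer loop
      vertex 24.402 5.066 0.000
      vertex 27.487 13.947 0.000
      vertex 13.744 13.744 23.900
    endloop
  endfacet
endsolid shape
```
; perimeter-only toolpath
G21 ; units = mm
G90 ; absolute positioning
G28 ; home
; layer 1
G0 Z4.780
G0 X24.738 Y13.906
G1 X22.062 Y20.935
G1 X15.494 Y24.599
G1 X8.106 Y23.184
G1 X3.358 Y17.352
G1 X3.469 Y9.831
G1 X8.387 Y4.142
G1 X15.813 Y2.945
G1 X22.270 Y6.802
G1 X24.738 Y13.906
; layer 2
G0 Z9.560
G0 X21.990 Y13.866
G1 X19.982 Y19.137
G1 X15.056 Y21.885
G1 X9.516 Y20.824
G1 X5.954 Y16.450
G1 X6.038 Y10.809
G1 X9.726 Y6.542
G1 X15.296 Y5.645
G1 X20.139 Y8.537
G1 X21.990 Y13.866
; layer 3
G0 Z14.340
G0 X19.241 Y13.825
G1 X17.903 Y17.340
G1 X14.619 Y19.172
G1 X10.925 Y18.464
G1 X8.551 Y15.548
G1 X8.606 Y11.788
G1 X11.066 Y8.943
G1 X14.778 Y8.344
G1 X18.007 Y10.273
G1 X19.241 Y13.825
; layer 4
G0 Z19.120
G0 X16.493 Y13.785
G1 X15.823 Y15.542
G1 X14.181 Y16.458
G1 X12.335 Y16.104
G1 X11.147 Y14.646
G1 X11.175 Y12.766
G1 X12.405 Y11.343
G1 X14.261 Y11.044
G1 X15.876 Y12.008
G1 X16.493 Y13.785
M2 ; end

The solid is a regular 9-sided pyramid, base circumscribed radius ≈ 13.7 mm, apex at z ≈ 23.9 mm. Slicing at Δz = 4.780 mm — 5 equal slices spanning the solid's height, so layer i sits at z = i·h/5 — gives 4 non-empty perimeters. Each is a 9-segment closed polygon; G0 lifts to the layer z and rapids to the start vertex, then G1 traces the edges. The cross-section shrinks linearly with z (the slice at the apex is degenerate and omitted).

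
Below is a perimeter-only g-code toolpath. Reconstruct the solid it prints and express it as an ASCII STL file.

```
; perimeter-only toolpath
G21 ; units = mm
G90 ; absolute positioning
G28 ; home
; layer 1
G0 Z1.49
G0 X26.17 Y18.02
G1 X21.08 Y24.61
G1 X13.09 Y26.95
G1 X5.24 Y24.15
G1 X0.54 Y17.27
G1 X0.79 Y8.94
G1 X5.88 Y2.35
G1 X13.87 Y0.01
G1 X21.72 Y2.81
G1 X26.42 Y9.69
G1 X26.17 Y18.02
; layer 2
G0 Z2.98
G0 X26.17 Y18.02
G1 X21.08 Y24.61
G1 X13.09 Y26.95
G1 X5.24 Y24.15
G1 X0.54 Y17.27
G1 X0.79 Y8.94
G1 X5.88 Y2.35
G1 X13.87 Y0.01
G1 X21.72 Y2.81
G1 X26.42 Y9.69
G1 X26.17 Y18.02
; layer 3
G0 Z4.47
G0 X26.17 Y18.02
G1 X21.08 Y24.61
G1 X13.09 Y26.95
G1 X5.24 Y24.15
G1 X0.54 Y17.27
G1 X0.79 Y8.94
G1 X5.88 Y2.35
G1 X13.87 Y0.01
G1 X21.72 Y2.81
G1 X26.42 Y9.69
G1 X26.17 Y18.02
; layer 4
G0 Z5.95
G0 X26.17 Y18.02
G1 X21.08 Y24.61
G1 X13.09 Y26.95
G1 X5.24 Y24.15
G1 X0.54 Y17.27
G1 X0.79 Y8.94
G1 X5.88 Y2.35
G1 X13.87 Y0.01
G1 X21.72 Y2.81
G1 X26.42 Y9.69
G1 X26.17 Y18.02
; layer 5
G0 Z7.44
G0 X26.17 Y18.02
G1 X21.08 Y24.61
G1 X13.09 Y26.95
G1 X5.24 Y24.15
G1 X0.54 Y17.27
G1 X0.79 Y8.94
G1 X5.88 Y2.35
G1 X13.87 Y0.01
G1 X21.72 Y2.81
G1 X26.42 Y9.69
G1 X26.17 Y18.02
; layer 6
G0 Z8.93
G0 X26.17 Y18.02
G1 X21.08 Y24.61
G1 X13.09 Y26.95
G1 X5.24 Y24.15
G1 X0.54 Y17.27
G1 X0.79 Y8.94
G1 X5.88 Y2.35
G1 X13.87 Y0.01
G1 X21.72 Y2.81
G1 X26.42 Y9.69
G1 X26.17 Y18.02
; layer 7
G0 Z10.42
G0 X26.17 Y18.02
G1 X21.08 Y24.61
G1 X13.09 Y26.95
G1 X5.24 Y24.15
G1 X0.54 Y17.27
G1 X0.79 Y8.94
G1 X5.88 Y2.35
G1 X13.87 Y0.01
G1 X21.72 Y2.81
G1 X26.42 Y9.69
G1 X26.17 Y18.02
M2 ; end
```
solid part
  facet normal 0.0000 0.0000 -1.0000
    outer loop
      vertex 13.09 26.95 0.00
      vertex 21.08 24.61 0.00
      vertex 26.17 18.02 0.00
    endloop
  endfacet
  facet normal 0.0000 0.0000 -1.0000
    outer loop
      vertex 5.24 24.15 0.00
      vertex 13.09 26.95 0.00
      vertex 26.17 18.02 0.00
    endloop
  endfacet
  facet normal 0.0000 0.0000 -1.0000
    outer loop
      vertex 0.54 17.27 0.00
      vertex 5.24 24.15 0.00
      vertex 26.17 18.02 0.00
    endloop
  endfacet
  facet normal 0.0000 0.0000 -1.0000
    outer loop
      vertex 0.79 8.94 0.00
      vertex 0.54 17.27 0.00
      vertex 26.17 18.02 0.00
    endloop
  endfacet
  facet normal 0.0000 0.0000 -1.0000
    outer loop
      vertex 5.88 2.35 0.00
      vertex 0.79 8.94 0.00
      vertex 26.17 18.02 0.00
    endloop
  endfacet
  facet normal 0.0000 0.0000 -1.0000
    outer loop
      vertex 13.87 0.01 0.00
      vertex 5.88 2.35 0.00
      vertex 26.17 18.02 0.00
    endloop
  endfacet
  facet normal 0.0000 0.0000 -1.0000
    outer loop
      vertex 21.72 2.81 0.00
      vertex 13.87 0.01 0.00
      vertex 26.17 18.02 0.00
    endloop
  endfacet
  facet normal 0.0000 0.0000 -1.0000
    outer loop
      vertex 26.42 9.69 0.00
      vertex 21.72 2.81 0.00
      vertex 26.17 18.02 0.00
    endloop
  endfacet
  facet normal 0.0000 0.0000 1.0000
    outer loop
      vertex 26.17 18.02 10.42
      vertex 21.08 24.61 10.42
      vertex 13.09 26.95 10.42
    endloop
  endfacet
  facet normal 0.0000 0.0000 1.0000
    outer loop
      vertex 26.17 18.02 10.42
      vertex 13.09 26.95 10.42
      vertex 5.24 24.15 10.42
    endloop
  endfacet
  facet normal 0.0000 0.0000 1.0000
    outer loop
      vertex 26.17 18.02 10.42
      vertex 5.24 24.15 10.42
      vertex 0.54 17.27 10.42
    endloop
  endfacet
  facet normal 0.0000 0.0000 1.0000
    outer loop
      vertex 26.17 18.02 10.42
      vertex 0.54 17.27 10.42
      vertex 0.79 8.94 10.42
    endloop
  endfacet
  facet normal 0.0000 0.0000 1.0000
    outer loop
      vertex 26.17 18.02 10.42
      vertex 0.79 8.94 10.42
      vertex 5.88 2.35 10.42
    endloop
  endfacet
  facet normal 0.0000 0.0000 1.0000
    outer loop
      vertex 26.17 18.02 10.42
      vertex 5.88 2.35 10.42
      vertex 13.87 0.01 10.42
    endloop
  endfacet
  facet normal 0.0000 0.0000 1.0000
    outer loop
      vertex 26.17 18.02 10.42
      vertex 13.87 0.01 10.42
      vertex 21.72 2.81 10.42
    endloop
  endfacet
  facet normal 0.0000 0.0000 1.0000
    outer loop
      vertex 26.17 18.02 10.42
      vertex 21.72 2.81 10.42
      vertex 26.42 9.69 10.42
    endloop
  endfacet
  facet normal 0.7914 0.6113 0.0000
    outer loop
      vertex 26.17 18.02 0.00
      vertex 21.08 24.61 0.00
      vertex 21.08 24.61 10.42
    endloop
  endfacet
  facet normal 0.7914 0.6113 0.0000
    outer loop
      vertex 26.17 18.02 0.00
      vertex 21.08 24.61 10.42
      vertex 26.17 18.02 10.42
    endloop
  endfacet
  facet normal 0.2811 0.9597 0.0000
    outer loop
      vertex 21.08 24.61 0.00
      vertex 13.09 26.95 0.00
      vertex 13.09 26.95 10.42
    endloop
  endfacet
  facet normal 0.2811 0.9597 0.0000
    outer loop
      vertex 21.08 24.61 0.00
      vertex 13.09 26.95 10.42
      vertex 21.08 24.61 10.42
    endloop
  endfacet
  facet normal -0.3360 0.9419 0.0000
    outer loop
      vertex 13.09 26.95 0.00
      vertex 5.24 24.15 0.00
      vertex 5.24 24.15 10.42
    endloop
  endfacet
  facet normal -0.3360 0.9419 0.0000
    outer loop
      vertex 13.09 26.95 0.00
      vertex 5.24 24.15 10.42
      vertex 13.09 26.95 10.42
    endloop
  endfacet
  facet normal -0.8257 0.5641 0.0000
    outer loop
      vertex 5.24 24.15 0.00
      vertex 0.54 17.27 0.00
      vertex 0.54 17.27 10.42
    endloop
  endfacet
  facet normal -0.8257 0.5641 0.0000
    outer loop
      vertex 5.24 24.15 0.00
      vertex 0.54 17.27 10.42
      vertex 5.24 24.15 10.42
    endloop
  endfacet
  facet normal -0.9995 -0.0300 0.0000
    outer loop
      vertex 0.54 17.27 0.00
      vertex 0.79 8.94 0.00
      vertex 0.79 8.94 10.42
    endloop
  endfacet
  facet normal -0.9995 -0.0300 0.0000
    outer loop
      vertex 0.54 17.27 0.00
      vertex 0.79 8.94 10.42
      vertex 0.54 17.27 10.42
    endloop
  endfacet
  facet normal -0.7914 -0.6113 0.0000
    outer loop
      vertex 0.79 8.94 0.00
      vertex 5.88 2.35 0.00
      vertex 5.88 2.35 10.42
    endloop
  endfacet
  facet normal -0.7914 -0.6113 0.0000
    outer loop
      vertex 0.79 8.94 0.00
      vertex 5.88 2.35 10.42
      vertex 0.79 8.94 10.42
    endloop
  endfacet
  facet normal -0.2811 -0.9597 0.0000
    outer loop
      vertex 5.88 2.35 0.00
      vertex 13.87 0.01 0.00
      vertex 13.87 0.01 10.42
    endloop
  endfacet
  facet normal -0.2811 -0.9597 0.0000
    outer loop
      vertex 5.88 2.35 0.00
      vertex 13.87 0.01 10.42
      vertex 5.88 2.35 10.42
    endloop
  endfacet
  facet normal 0.3360 -0.9419 0.0000
    outer loop
      vertex 13.87 0.01 0.00
      vertex 21.72 2.81 0.00
      vertex 21.72 2.81 10.42
    endloop
  endfacet
  facet normal 0.3360 -0.9419 0.0000
    outer loop
      vertex 13.87 0.01 0.00
      vertex 21.72 2.81 10.42
      vertex 13.87 0.01 10.42
    endloop
  endfacet
  facet normal 0.8257 -0.5641 0.0000
    outer loop
      vertex 21.72 2.81 0.00
      vertex 26.42 9.69 0.00
      vertex 26.42 9.69 10.42
    endloop
  endfacet
  facet normal 0.8257 -0.5641 0.0000
    outer loop
      vertex 21.72 2.81 0.00
      vertex 26.42 9.69 10.42
      vertex 21.72 2.81 10.42
    endloop
  endfacet
  facet normal 0.9995 0.0300 0.0000
    outer loop
      vertex 26.42 9.69 0.00
      vertex 26.17 18.02 0.00
      vertex 26.17 18.02 10.42
    endloop
  endfacet
  facet normal 0.9995 0.0300 0.0000
    outer loop
      vertex 26.42 9.69 0.00
      vertex 26.17 18.02 10.42
      vertex 26.42 9.69 10.42
    endloop
  endfacet
endsolid part

The G0 Z moves step by Δz≈1.49 mm. Every layer's G1 loop is the same polygon, so the solid is a straight extrusion of it from z=0 to z≈10.4. Closing with flat bottom and top caps and triangulating gives 36 facets — a regular 10-sided prism (a cylinder approximated with 10 flat sides), circumscribed radius ≈ 13.5 mm, height ≈ 10.4 mm.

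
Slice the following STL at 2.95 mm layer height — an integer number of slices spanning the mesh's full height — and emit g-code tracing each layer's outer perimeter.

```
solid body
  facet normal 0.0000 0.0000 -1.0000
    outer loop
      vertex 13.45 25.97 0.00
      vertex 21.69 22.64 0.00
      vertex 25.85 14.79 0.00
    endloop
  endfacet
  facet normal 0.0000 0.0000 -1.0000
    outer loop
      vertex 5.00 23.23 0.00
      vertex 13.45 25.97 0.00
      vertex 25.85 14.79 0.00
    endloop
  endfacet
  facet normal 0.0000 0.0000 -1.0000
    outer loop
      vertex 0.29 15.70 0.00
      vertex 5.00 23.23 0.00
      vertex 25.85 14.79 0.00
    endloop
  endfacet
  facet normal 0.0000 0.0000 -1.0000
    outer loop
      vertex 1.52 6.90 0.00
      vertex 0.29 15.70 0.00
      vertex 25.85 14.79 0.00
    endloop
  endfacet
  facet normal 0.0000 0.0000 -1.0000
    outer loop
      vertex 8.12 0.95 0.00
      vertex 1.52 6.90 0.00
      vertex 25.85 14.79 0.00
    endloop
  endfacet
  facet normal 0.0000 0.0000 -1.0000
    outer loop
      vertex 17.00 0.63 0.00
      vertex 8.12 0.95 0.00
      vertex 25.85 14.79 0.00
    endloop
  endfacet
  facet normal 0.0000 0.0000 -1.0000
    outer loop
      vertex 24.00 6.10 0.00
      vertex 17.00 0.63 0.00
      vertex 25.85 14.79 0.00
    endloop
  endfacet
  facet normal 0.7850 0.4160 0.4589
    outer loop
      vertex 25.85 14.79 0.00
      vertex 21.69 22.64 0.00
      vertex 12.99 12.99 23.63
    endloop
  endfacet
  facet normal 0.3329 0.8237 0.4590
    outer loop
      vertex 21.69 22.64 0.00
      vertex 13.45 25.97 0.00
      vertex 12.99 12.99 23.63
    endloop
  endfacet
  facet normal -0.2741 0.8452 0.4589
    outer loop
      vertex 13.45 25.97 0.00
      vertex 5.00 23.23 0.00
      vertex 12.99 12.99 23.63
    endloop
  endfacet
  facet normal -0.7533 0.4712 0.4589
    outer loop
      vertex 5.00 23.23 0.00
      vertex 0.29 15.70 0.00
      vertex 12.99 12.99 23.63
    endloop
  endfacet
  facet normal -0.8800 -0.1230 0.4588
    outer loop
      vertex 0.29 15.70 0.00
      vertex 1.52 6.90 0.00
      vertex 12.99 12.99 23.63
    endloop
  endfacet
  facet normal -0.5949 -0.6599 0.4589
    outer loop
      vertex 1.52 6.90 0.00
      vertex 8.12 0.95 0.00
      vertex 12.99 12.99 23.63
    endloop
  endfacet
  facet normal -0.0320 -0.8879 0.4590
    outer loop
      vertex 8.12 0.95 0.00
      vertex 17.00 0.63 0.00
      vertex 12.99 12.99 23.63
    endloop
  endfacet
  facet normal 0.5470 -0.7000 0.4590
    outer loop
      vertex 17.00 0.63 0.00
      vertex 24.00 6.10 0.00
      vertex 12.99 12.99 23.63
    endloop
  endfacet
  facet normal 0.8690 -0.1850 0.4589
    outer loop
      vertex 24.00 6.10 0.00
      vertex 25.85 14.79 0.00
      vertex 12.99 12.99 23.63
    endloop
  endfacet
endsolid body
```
; perimeter-only toolpath
G21 ; units = mm
G90 ; absolute positioning
G28 ; home
; layer 1
G0 Z2.95
G0 X24.24 Y14.56
G1 X20.60 Y21.43
G1 X13.39 Y24.35
G1 X6.00 Y21.95
G1 X1.88 Y15.36
G1 X2.95 Y7.66
G1 X8.73 Y2.46
G1 X16.50 Y2.17
G1 X22.62 Y6.96
G1 X24.24 Y14.56
; layer 2
G0 Z5.91
G0 X22.64 Y14.34
G1 X19.52 Y20.23
G1 X13.33 Y22.72
G1 X7.00 Y20.67
G1 X3.46 Y15.02
G1 X4.39 Y8.42
G1 X9.34 Y3.96
G1 X16.00 Y3.72
G1 X21.25 Y7.82
G1 X22.64 Y14.34
; layer 3
G0 Z8.86
G0 X21.03 Y14.11
G1 X18.43 Y19.02
G1 X13.28 Y21.10
G1 X8.00 Y19.39
G1 X5.05 Y14.68
G1 X5.82 Y9.18
G1 X9.95 Y5.46
G1 X15.50 Y5.26
G1 X19.87 Y8.68
G1 X21.03 Y14.11
; layer 4
G0 Z11.81
G0 X19.42 Y13.89
G1 X17.34 Y17.82
G1 X13.22 Y19.48
G1 X9.00 Y18.11
G1 X6.64 Y14.34
G1 X7.25 Y9.95
G1 X10.55 Y6.97
G1 X15.00 Y6.81
G1 X18.50 Y9.54
G1 X19.42 Y13.89
; layer 5
G0 Z14.77
G0 X17.81 Y13.66
G1 X16.25 Y16.61
G1 X13.16 Y17.86
G1 X9.99 Y16.83
G1 X8.23 Y14.01
G1 X8.69 Y10.71
G1 X11.16 Y8.47
G1 X14.49 Y8.36
G1 X17.12 Y10.41
G1 X17.81 Y13.66
; layer 6
G0 Z17.72
G0 X16.20 Y13.44
G1 X15.16 Y15.40
G1 X13.11 Y16.23
G1 X10.99 Y15.55
G1 X9.81 Y13.67
G1 X10.12 Y11.47
G1 X11.77 Y9.98
G1 X13.99 Y9.90
G1 X15.74 Y11.27
G1 X16.20 Y13.44
; layer 7
G0 Z20.68
G0 X14.60 Y13.21
G1 X14.08 Y14.20
G1 X13.05 Y14.61
G1 X11.99 Y14.27
G1 X11.40 Y13.33
G1 X11.56 Y12.23
G1 X12.38 Y11.49
G1 X13.49 Y11.45
G1 X14.37 Y12.13
G1 X14.60 Y13.21
M2 ; end

The solid is a regular 9-sided pyramid, base circumscribed radius ≈ 13 mm, apex at z ≈ 23.6 mm. Slicing at Δz = 2.95 mm — 8 equal slices spanning the solid's height, so layer i sits at z = i·h/8 — gives 7 non-empty perimeters. Each is a 9-segment closed polygon; G0 lifts to the layer z and rapids to the start vertex, then G1 traces the edges. The cross-section shrinks linearly with z (the slice at the apex is degenerate and omitted).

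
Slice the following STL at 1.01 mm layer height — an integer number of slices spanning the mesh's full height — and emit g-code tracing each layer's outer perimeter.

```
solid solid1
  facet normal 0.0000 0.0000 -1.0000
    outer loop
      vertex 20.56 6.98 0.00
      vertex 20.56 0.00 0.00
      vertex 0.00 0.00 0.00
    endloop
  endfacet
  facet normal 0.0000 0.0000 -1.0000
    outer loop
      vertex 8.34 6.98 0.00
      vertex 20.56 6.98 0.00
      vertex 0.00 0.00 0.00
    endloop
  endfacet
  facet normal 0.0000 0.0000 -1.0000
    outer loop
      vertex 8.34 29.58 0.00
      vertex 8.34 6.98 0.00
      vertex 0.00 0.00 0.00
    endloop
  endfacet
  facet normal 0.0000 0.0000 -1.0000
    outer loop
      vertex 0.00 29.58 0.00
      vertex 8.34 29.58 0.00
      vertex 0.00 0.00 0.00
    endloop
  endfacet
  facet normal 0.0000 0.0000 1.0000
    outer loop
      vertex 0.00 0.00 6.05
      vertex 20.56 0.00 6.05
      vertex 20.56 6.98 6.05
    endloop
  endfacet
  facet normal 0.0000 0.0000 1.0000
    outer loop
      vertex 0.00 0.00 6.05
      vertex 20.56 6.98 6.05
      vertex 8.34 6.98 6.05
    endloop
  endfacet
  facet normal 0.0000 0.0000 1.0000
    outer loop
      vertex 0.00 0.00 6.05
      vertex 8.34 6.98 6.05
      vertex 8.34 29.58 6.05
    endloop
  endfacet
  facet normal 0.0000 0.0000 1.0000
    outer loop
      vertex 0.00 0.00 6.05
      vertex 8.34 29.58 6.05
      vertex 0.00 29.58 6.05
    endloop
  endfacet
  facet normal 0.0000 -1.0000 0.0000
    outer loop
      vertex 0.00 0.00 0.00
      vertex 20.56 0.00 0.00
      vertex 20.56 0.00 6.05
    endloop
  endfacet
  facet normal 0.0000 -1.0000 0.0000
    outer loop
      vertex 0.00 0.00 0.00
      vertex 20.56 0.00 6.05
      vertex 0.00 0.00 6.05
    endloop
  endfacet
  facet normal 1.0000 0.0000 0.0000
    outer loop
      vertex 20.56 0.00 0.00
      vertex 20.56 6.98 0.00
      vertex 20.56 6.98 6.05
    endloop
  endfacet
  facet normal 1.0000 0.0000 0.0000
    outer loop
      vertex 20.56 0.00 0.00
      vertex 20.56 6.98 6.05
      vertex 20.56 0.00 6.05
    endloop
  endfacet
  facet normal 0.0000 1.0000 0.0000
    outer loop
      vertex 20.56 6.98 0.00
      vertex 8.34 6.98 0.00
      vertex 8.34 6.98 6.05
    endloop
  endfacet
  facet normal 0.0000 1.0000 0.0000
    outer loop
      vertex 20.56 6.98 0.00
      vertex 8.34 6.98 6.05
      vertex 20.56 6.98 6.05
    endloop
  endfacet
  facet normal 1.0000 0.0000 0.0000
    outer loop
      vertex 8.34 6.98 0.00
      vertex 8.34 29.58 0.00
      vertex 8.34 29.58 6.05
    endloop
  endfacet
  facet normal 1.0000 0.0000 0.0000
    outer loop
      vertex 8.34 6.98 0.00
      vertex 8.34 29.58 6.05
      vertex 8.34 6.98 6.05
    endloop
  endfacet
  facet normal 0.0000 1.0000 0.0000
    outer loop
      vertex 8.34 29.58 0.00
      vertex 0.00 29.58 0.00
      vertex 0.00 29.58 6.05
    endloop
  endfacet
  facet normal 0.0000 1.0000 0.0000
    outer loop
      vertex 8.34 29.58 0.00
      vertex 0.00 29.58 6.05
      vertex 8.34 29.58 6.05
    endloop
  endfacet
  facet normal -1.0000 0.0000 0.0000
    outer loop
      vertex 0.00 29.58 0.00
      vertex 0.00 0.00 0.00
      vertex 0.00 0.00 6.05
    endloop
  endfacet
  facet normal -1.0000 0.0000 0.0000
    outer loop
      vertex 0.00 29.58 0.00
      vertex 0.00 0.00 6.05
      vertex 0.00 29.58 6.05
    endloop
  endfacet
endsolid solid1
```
; perimeter-only toolpath
G21 ; units = mm
G90 ; absolute positioning
G28 ; home
; layer 1
G0 Z1.01
G0 X0.00 Y0.00
G1 X20.56 Y0.00
G1 X20.56 Y6.98
G1 X8.34 Y6.98
G1 X8.34 Y29.58
G1 X0.00 Y29.58
G1 X0.00 Y0.00
; layer 2
G0 Z2.02
G0 X0.00 Y0.00
G1 X20.56 Y0.00
G1 X20.56 Y6.98
G1 X8.34 Y6.98
G1 X8.34 Y29.58
G1 X0.00 Y29.58
G1 X0.00 Y0.00
; layer 3
G0 Z3.02
G0 X0.00 Y0.00
G1 X20.56 Y0.00
G1 X20.56 Y6.98
G1 X8.34 Y6.98
G1 X8.34 Y29.58
G1 X0.00 Y29.58
G1 X0.00 Y0.00
; layer 4
G0 Z4.03
G0 X0.00 Y0.00
G1 X20.56 Y0.00
G1 X20.56 Y6.98
G1 X8.34 Y6.98
G1 X8.34 Y29.58
G1 X0.00 Y29.58
G1 X0.00 Y0.00
; layer 5
G0 Z5.04
G0 X0.00 Y0.00
G1 X20.56 Y0.00
G1 X20.56 Y6.98
G1 X8.34 Y6.98
G1 X8.34 Y29.58
G1 X0.00 Y29.58
G1 X0.00 Y0.00
; layer 6
G0 Z6.05
G0 X0.00 Y0.00
G1 X20.56 Y0.00
G1 X20.56 Y6.98
G1 X8.34 Y6.98
G1 X8.34 Y29.58
G1 X0.00 Y29.58
G1 X0.00 Y0.00
M2 ; end

The solid is an L-shaped prism: outer 20.6 × 29.6 mm, arm thicknesses ≈ 6.98 mm (horizontal) and 8.34 mm (vertical), extruded 6.05 mm in z. Slicing at Δz = 1.01 mm — 6 equal slices spanning the solid's height, so layer i sits at z = i·h/6 — gives 6 non-empty perimeters. Each is a 6-segment closed polygon; G0 lifts to the layer z and rapids to the start vertex, then G1 traces the edges.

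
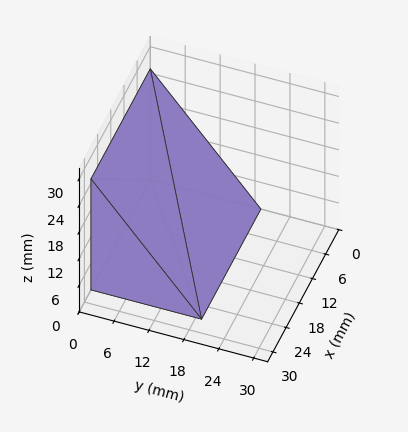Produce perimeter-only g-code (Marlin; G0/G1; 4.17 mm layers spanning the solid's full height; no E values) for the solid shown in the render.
Reading the render: the shape is a wedge (ramp): 27 × 19 mm base, rising to 25 mm along the y=0 edge and sloping linearly to z=0 at y=19 (dimensions read to the nearest mm from the axis ticks). For the g-code, the solid's height is divided into equal slices at the stated Δz and each level perimeter traced with G1 moves after a G0 lift.

; perimeter-only toolpath
G21 ; units = mm
G90 ; absolute positioning
G28 ; home
; layer 1
G0 Z4.17
G0 X0.00 Y0.00
G1 X27.00 Y0.00
G1 X27.00 Y15.83
G1 X0.00 Y15.83
G1 X0.00 Y0.00
; layer 2
G0 Z8.33
G0 X0.00 Y0.00
G1 X27.00 Y0.00
G1 X27.00 Y12.67
G1 X0.00 Y12.67
G1 X0.00 Y0.00
; layer 3
G0 Z12.50
G0 X0.00 Y0.00
G1 X27.00 Y0.00
G1 X27.00 Y9.50
G1 X0.00 Y9.50
G1 X0.00 Y0.00
; layer 4
G0 Z16.67
G0 X0.00 Y0.00
G1 X27.00 Y0.00
G1 X27.00 Y6.33
G1 X0.00 Y6.33
G1 X0.00 Y0.00
; layer 5
G0 Z20.83
G0 X0.00 Y0.00
G1 X27.00 Y0.00
G1 X27.00 Y3.17
G1 X0.00 Y3.17
G1 X0.00 Y0.00
M2 ; end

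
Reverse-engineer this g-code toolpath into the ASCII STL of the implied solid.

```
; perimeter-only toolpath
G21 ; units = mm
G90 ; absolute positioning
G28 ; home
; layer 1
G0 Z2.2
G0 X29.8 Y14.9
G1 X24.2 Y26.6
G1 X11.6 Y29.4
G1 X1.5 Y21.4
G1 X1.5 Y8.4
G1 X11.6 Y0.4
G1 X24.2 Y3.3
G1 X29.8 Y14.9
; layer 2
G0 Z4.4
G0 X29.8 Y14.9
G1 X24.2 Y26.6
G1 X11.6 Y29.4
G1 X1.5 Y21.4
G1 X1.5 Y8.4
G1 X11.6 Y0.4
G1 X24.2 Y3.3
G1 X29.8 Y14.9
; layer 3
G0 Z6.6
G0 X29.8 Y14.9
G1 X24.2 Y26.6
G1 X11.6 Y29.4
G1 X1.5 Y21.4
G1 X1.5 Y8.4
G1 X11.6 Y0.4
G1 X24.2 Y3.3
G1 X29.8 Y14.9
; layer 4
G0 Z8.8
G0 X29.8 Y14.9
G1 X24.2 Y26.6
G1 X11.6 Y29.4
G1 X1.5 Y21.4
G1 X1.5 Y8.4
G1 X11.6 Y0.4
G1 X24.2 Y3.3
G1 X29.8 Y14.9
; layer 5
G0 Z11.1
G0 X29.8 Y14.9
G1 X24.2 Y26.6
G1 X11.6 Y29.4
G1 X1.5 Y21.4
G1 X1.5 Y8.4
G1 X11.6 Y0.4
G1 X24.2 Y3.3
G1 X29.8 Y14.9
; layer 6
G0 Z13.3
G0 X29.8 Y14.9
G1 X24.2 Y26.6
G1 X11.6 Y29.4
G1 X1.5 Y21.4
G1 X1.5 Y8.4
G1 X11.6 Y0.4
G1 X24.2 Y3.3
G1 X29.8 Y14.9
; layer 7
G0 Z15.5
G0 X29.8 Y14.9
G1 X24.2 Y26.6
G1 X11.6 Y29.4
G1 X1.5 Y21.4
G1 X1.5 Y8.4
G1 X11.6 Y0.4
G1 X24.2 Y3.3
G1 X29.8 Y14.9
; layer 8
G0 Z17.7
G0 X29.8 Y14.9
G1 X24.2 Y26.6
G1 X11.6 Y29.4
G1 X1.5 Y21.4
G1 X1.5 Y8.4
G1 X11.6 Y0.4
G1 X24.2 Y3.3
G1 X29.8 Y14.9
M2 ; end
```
solid part
  facet normal 0.0000 0.0000 -1.0000
    outer loop
      vertex 11.6 29.4 0.0
      vertex 24.2 26.6 0.0
      vertex 29.8 14.9 0.0
    endloop
  endfacet
  facet normal 0.0000 0.0000 -1.0000
    outer loop
      vertex 1.5 21.4 0.0
      vertex 11.6 29.4 0.0
      vertex 29.8 14.9 0.0
    endloop
  endfacet
  facet normal 0.0000 0.0000 -1.0000
    outer loop
      vertex 1.5 8.4 0.0
      vertex 1.5 21.4 0.0
      vertex 29.8 14.9 0.0
    endloop
  endfacet
  facet normal 0.0000 0.0000 -1.0000
    outer loop
      vertex 11.6 0.4 0.0
      vertex 1.5 8.4 0.0
      vertex 29.8 14.9 0.0
    endloop
  endfacet
  facet normal 0.0000 0.0000 -1.0000
    outer loop
      vertex 24.2 3.3 0.0
      vertex 11.6 0.4 0.0
      vertex 29.8 14.9 0.0
    endloop
  endfacet
  facet normal 0.0000 0.0000 1.0000
    outer loop
      vertex 29.8 14.9 17.7
      vertex 24.2 26.6 17.7
      vertex 11.6 29.4 17.7
    endloop
  endfacet
  facet normal 0.0000 0.0000 1.0000
    outer loop
      vertex 29.8 14.9 17.7
      vertex 11.6 29.4 17.7
      vertex 1.5 21.4 17.7
    endloop
  endfacet
  facet normal 0.0000 0.0000 1.0000
    outer loop
      vertex 29.8 14.9 17.7
      vertex 1.5 21.4 17.7
      vertex 1.5 8.4 17.7
    endloop
  endfacet
  facet normal 0.0000 0.0000 1.0000
    outer loop
      vertex 29.8 14.9 17.7
      vertex 1.5 8.4 17.7
      vertex 11.6 0.4 17.7
    endloop
  endfacet
  facet normal 0.0000 0.0000 1.0000
    outer loop
      vertex 29.8 14.9 17.7
      vertex 11.6 0.4 17.7
      vertex 24.2 3.3 17.7
    endloop
  endfacet
  facet normal 0.9020 0.4317 0.0000
    outer loop
      vertex 29.8 14.9 0.0
      vertex 24.2 26.6 0.0
      vertex 24.2 26.6 17.7
    endloop
  endfacet
  facet normal 0.9020 0.4317 0.0000
    outer loop
      vertex 29.8 14.9 0.0
      vertex 24.2 26.6 17.7
      vertex 29.8 14.9 17.7
    endloop
  endfacet
  facet normal 0.2169 0.9762 0.0000
    outer loop
      vertex 24.2 26.6 0.0
      vertex 11.6 29.4 0.0
      vertex 11.6 29.4 17.7
    endloop
  endfacet
  facet normal 0.2169 0.9762 0.0000
    outer loop
      vertex 24.2 26.6 0.0
      vertex 11.6 29.4 17.7
      vertex 24.2 26.6 17.7
    endloop
  endfacet
  facet normal -0.6209 0.7839 0.0000
    outer loop
      vertex 11.6 29.4 0.0
      vertex 1.5 21.4 0.0
      vertex 1.5 21.4 17.7
    endloop
  endfacet
  facet normal -0.6209 0.7839 0.0000
    outer loop
      vertex 11.6 29.4 0.0
      vertex 1.5 21.4 17.7
      vertex 11.6 29.4 17.7
    endloop
  endfacet
  facet normal -1.0000 0.0000 0.0000
    outer loop
      vertex 1.5 21.4 0.0
      vertex 1.5 8.4 0.0
      vertex 1.5 8.4 17.7
    endloop
  endfacet
  facet normal -1.0000 0.0000 0.0000
    outer loop
      vertex 1.5 21.4 0.0
      vertex 1.5 8.4 17.7
      vertex 1.5 21.4 17.7
    endloop
  endfacet
  facet normal -0.6209 -0.7839 0.0000
    outer loop
      vertex 1.5 8.4 0.0
      vertex 11.6 0.4 0.0
      vertex 11.6 0.4 17.7
    endloop
  endfacet
  facet normal -0.6209 -0.7839 0.0000
    outer loop
      vertex 1.5 8.4 0.0
      vertex 11.6 0.4 17.7
      vertex 1.5 8.4 17.7
    endloop
  endfacet
  facet normal 0.2243 -0.9745 0.0000
    outer loop
      vertex 11.6 0.4 0.0
      vertex 24.2 3.3 0.0
      vertex 24.2 3.3 17.7
    endloop
  endfacet
  facet normal 0.2243 -0.9745 0.0000
    outer loop
      vertex 11.6 0.4 0.0
      vertex 24.2 3.3 17.7
      vertex 11.6 0.4 17.7
    endloop
  endfacet
  facet normal 0.9006 -0.4347 0.0000
    outer loop
      vertex 24.2 3.3 0.0
      vertex 29.8 14.9 0.0
      vertex 29.8 14.9 17.7
    endloop
  endfacet
  facet normal 0.9006 -0.4347 0.0000
    outer loop
      vertex 24.2 3.3 0.0
      vertex 29.8 14.9 17.7
      vertex 24.2 3.3 17.7
    endloop
  endfacet
endsolid part

The G0 Z moves step by Δz≈2.2 mm. Every layer's G1 loop is the same polygon, so the solid is a straight extrusion of it from z=0 to z≈17.7. Closing with flat bottom and top caps and triangulating gives 24 facets — a regular 7-sided prism (a cylinder approximated with 7 flat sides), circumscribed radius ≈ 14.9 mm, height ≈ 17.7 mm.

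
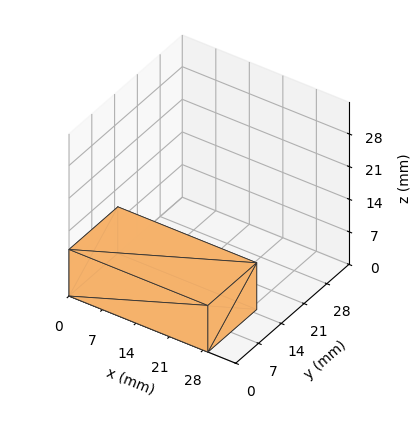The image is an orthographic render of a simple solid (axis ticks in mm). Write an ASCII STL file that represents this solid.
Reading the render: the shape is a rectangular box, roughly 29 × 15 mm footprint and 10 mm tall (dimensions read to the nearest mm from the axis ticks). For the STL, each face is triangulated and given an outward normal.

solid part
  facet normal 0.0000 0.0000 -1.0000
    outer loop
      vertex 29.00 15.00 0.00
      vertex 29.00 0.00 0.00
      vertex 0.00 0.00 0.00
    endloop
  endfacet
  facet normal 0.0000 0.0000 -1.0000
    outer loop
      vertex 0.00 15.00 0.00
      vertex 29.00 15.00 0.00
      vertex 0.00 0.00 0.00
    endloop
  endfacet
  facet normal 0.0000 0.0000 1.0000
    outer loop
      vertex 0.00 0.00 10.00
      vertex 29.00 0.00 10.00
      vertex 29.00 15.00 10.00
    endloop
  endfacet
  facet normal 0.0000 0.0000 1.0000
    outer loop
      vertex 0.00 0.00 10.00
      vertex 29.00 15.00 10.00
      vertex 0.00 15.00 10.00
    endloop
  endfacet
  facet normal 0.0000 -1.0000 0.0000
    outer loop
      vertex 0.00 0.00 0.00
      vertex 29.00 0.00 0.00
      vertex 29.00 0.00 10.00
    endloop
  endfacet
  facet normal 0.0000 -1.0000 0.0000
    outer loop
      vertex 0.00 0.00 0.00
      vertex 29.00 0.00 10.00
      vertex 0.00 0.00 10.00
    endloop
  endfacet
  facet normal 0.0000 1.0000 0.0000
    outer loop
      vertex 29.00 15.00 10.00
      vertex 29.00 15.00 0.00
      vertex 0.00 15.00 0.00
    endloop
  endfacet
  facet normal 0.0000 1.0000 0.0000
    outer loop
      vertex 0.00 15.00 10.00
      vertex 29.00 15.00 10.00
      vertex 0.00 15.00 0.00
    endloop
  endfacet
  facet normal -1.0000 0.0000 0.0000
    outer loop
      vertex 0.00 15.00 10.00
      vertex 0.00 15.00 0.00
      vertex 0.00 0.00 0.00
    endloop
  endfacet
  facet normal -1.0000 0.0000 0.0000
    outer loop
      vertex 0.00 0.00 10.00
      vertex 0.00 15.00 10.00
      vertex 0.00 0.00 0.00
    endloop
  endfacet
  facet normal 1.0000 0.0000 0.0000
    outer loop
      vertex 29.00 0.00 0.00
      vertex 29.00 15.00 0.00
      vertex 29.00 15.00 10.00
    endloop
  endfacet
  facet normal 1.0000 0.0000 0.0000
    outer loop
      vertex 29.00 0.00 0.00
      vertex 29.00 15.00 10.00
      vertex 29.00 0.00 10.00
    endloop
  endfacet
endsolid part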